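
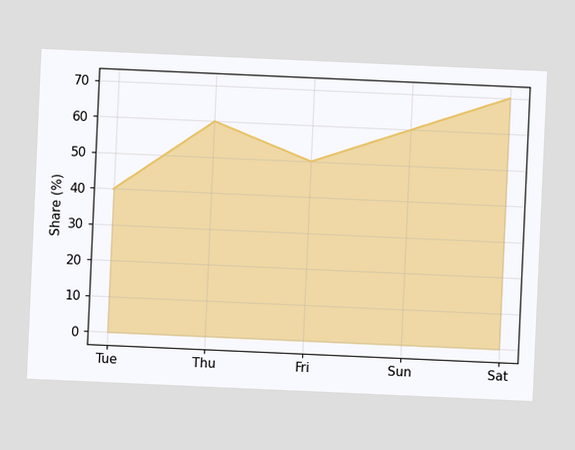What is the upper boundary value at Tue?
The chart is tilted about 3° clockwise. At Tue the upper boundary is at 40%.

40%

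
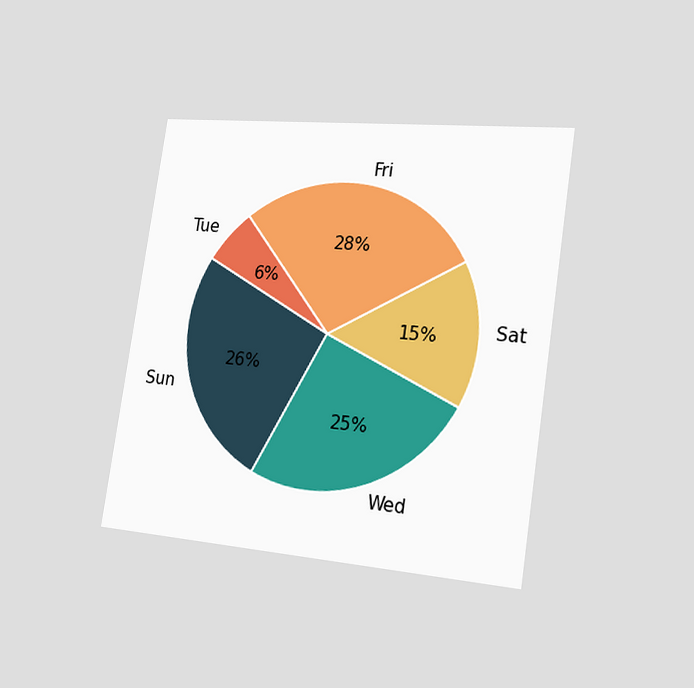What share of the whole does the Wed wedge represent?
25%

The chart is tilted about 9° clockwise and viewed slightly from the right. The Wed slice takes up 25% of the pie.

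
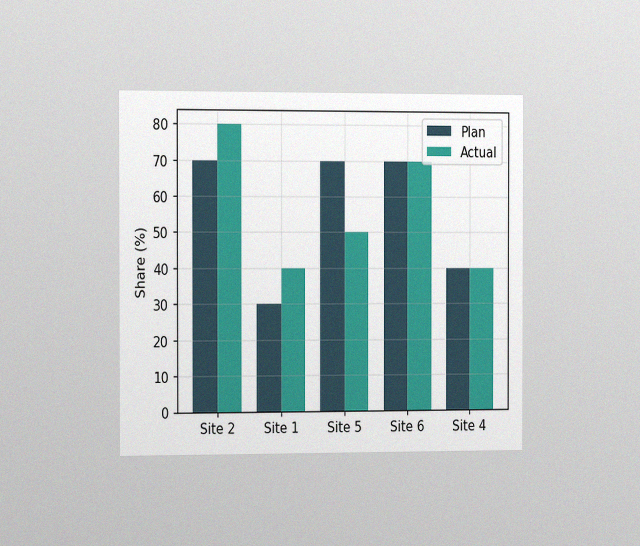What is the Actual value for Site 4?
The chart is viewed slightly from the left, with some photo noise. The Actual bar at Site 4 reaches 40% on the y-axis.

40%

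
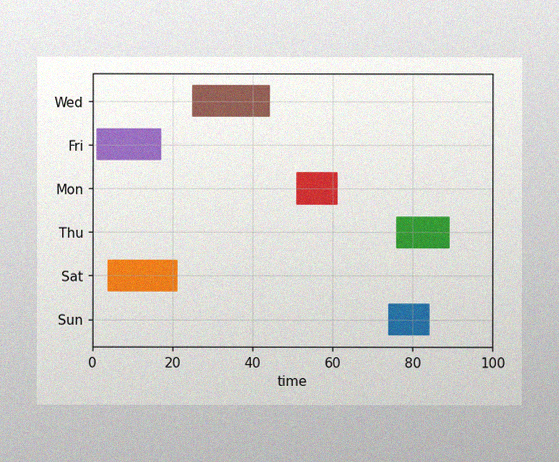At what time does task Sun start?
74

The image has some photo noise and uneven lighting. The Sun bar begins at t=74.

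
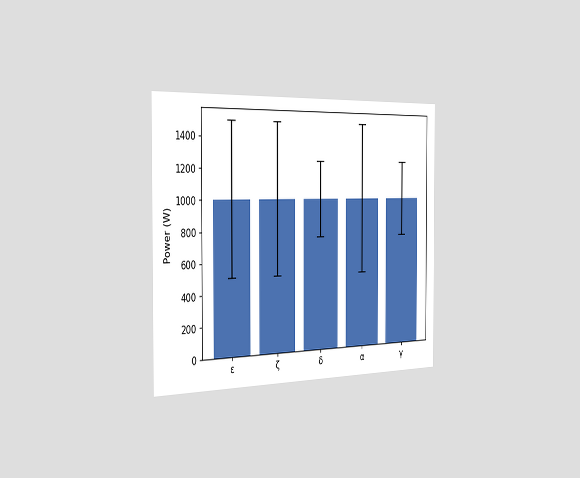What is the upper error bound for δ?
The chart is viewed slightly from the left. The δ bar's upper whisker reaches 1250W.

1250W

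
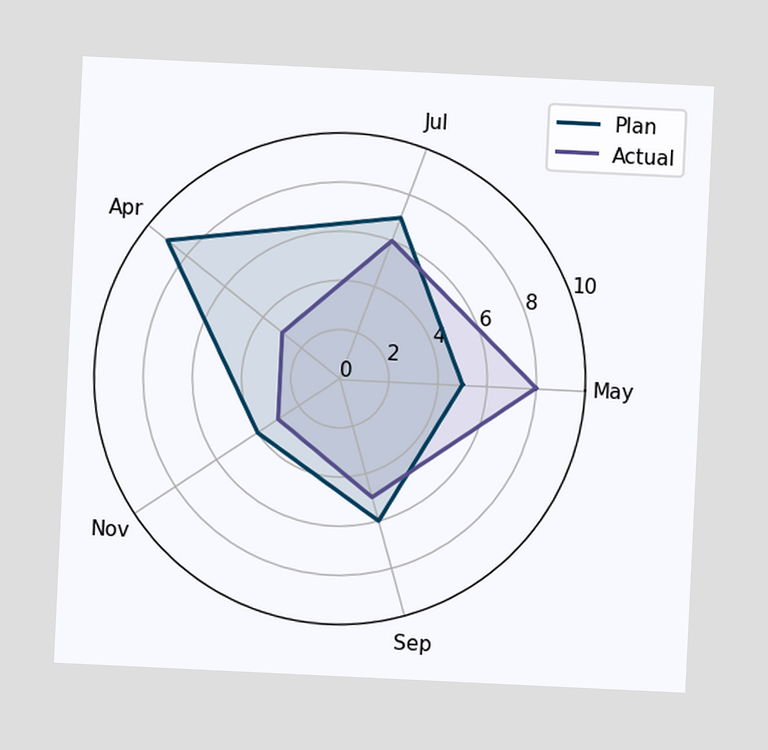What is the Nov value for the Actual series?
3

The chart is tilted about 3° clockwise. On the Nov axis, Actual reaches 3.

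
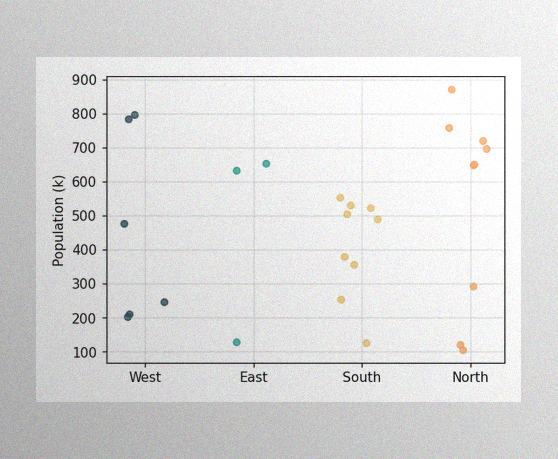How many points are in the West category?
6

The image has some photo noise and uneven lighting. Counting the markers in the West column gives 6.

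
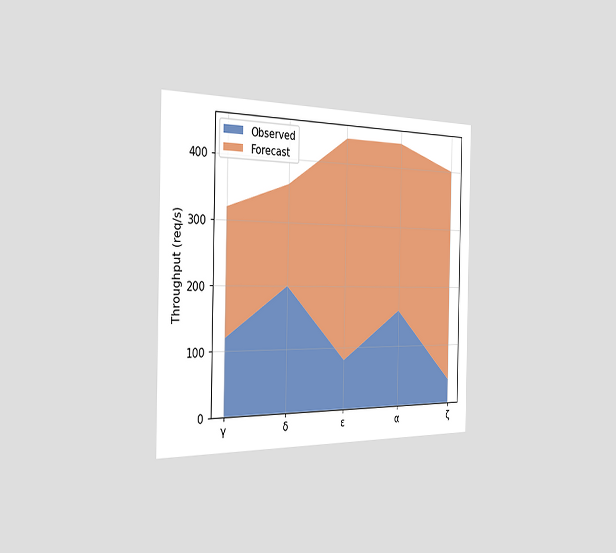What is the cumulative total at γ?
320req/s

The chart is viewed slightly from the left. The stacked total at γ reaches 320req/s.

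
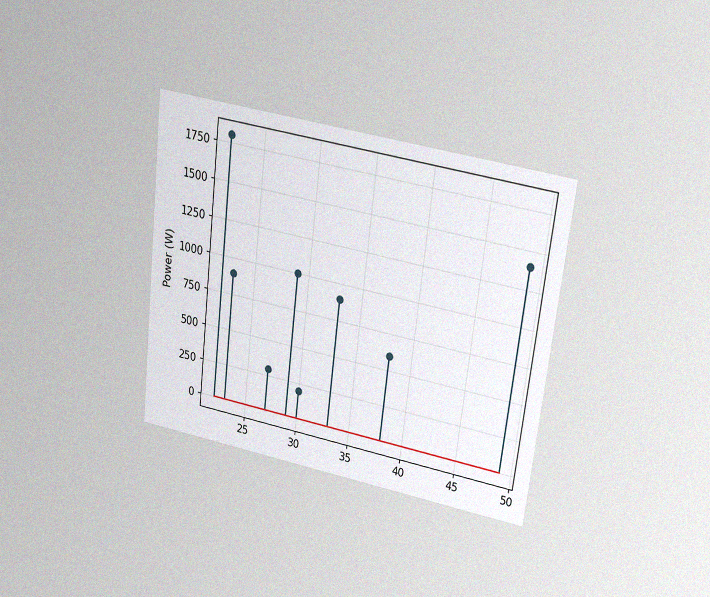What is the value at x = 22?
1800W

The chart is tilted about 7° clockwise and viewed slightly from above, with some photo noise. The stem at x=22 reaches 1800W.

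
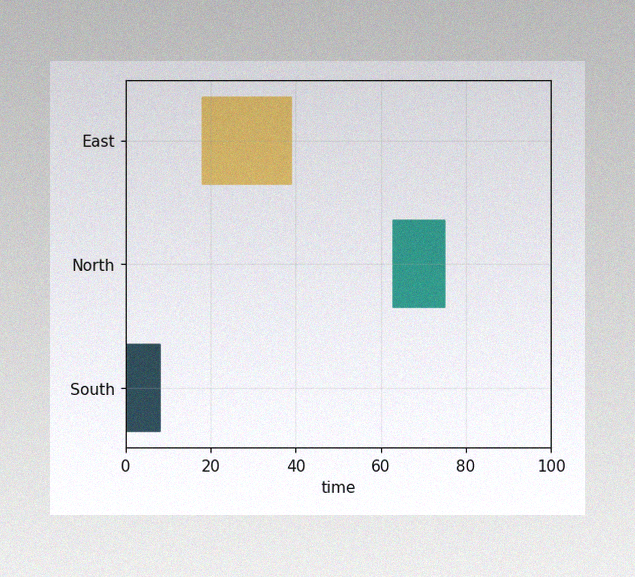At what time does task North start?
63

The image has some photo noise and uneven lighting. The North bar begins at t=63.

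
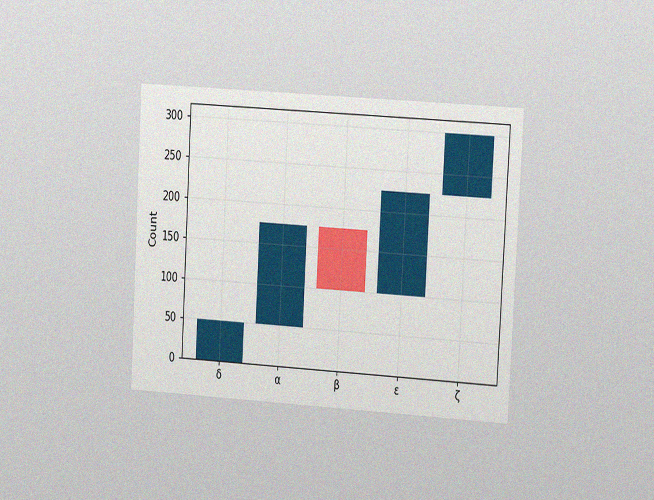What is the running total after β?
100

The chart is tilted about 3° clockwise and viewed slightly from the right, with some photo noise. After β the running total reaches 100.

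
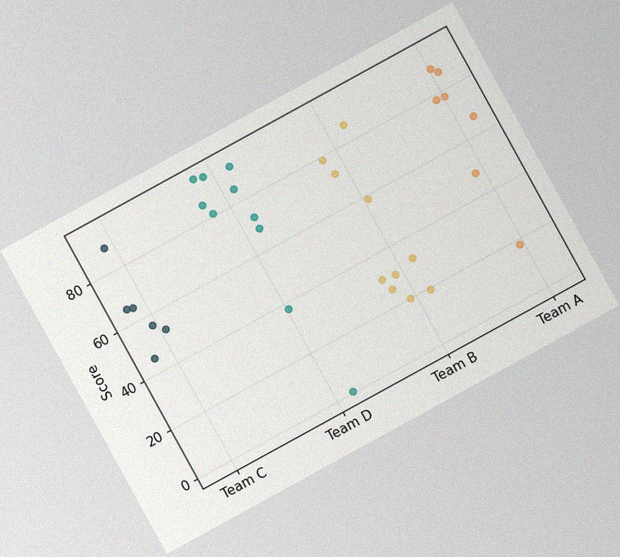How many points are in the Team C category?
6

The chart is tilted about 29° counter-clockwise, with some photo noise. Counting the markers in the Team C column gives 6.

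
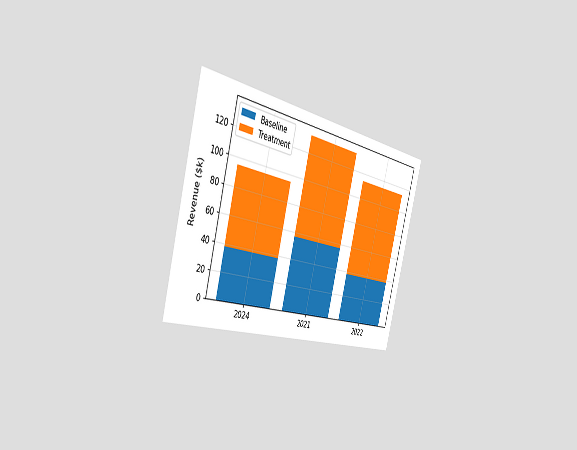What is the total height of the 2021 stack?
$133k

The chart is tilted about 15° clockwise and viewed slightly from the left. The 2021 stack's top reaches $133k on the y-axis.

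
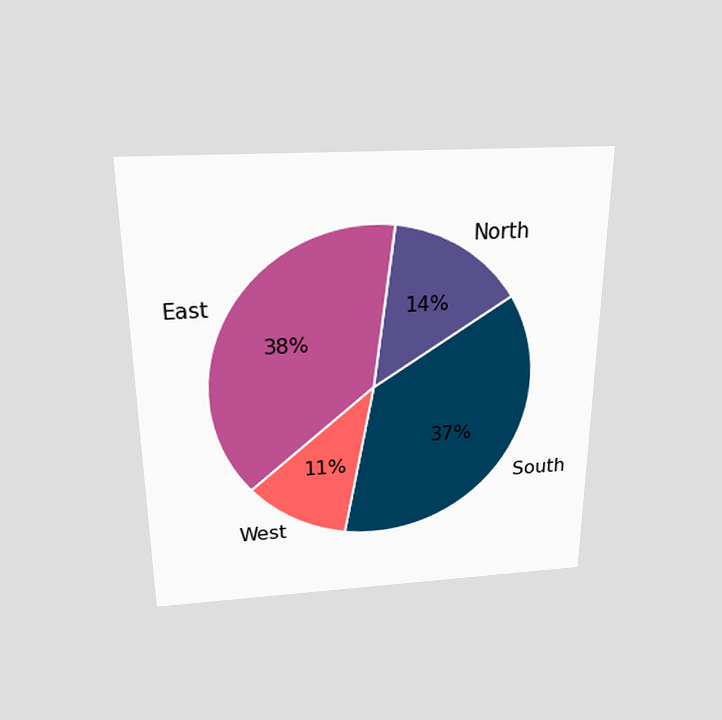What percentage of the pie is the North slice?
14%

The chart is viewed slightly from above. The North slice takes up 14% of the pie.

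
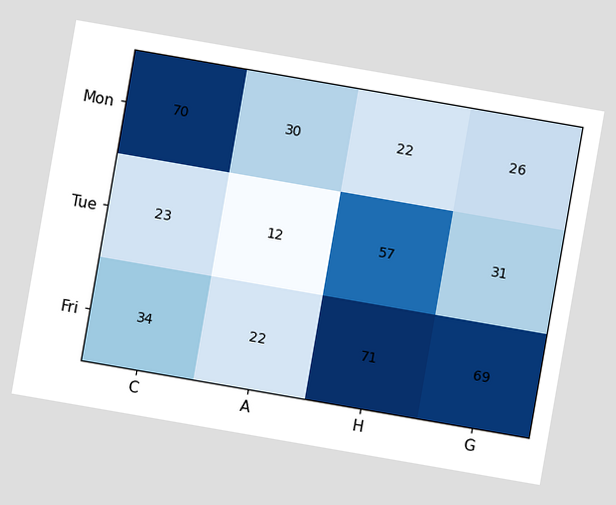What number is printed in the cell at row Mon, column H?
22

The chart is tilted about 10° clockwise. The (Mon, H) cell reads 22.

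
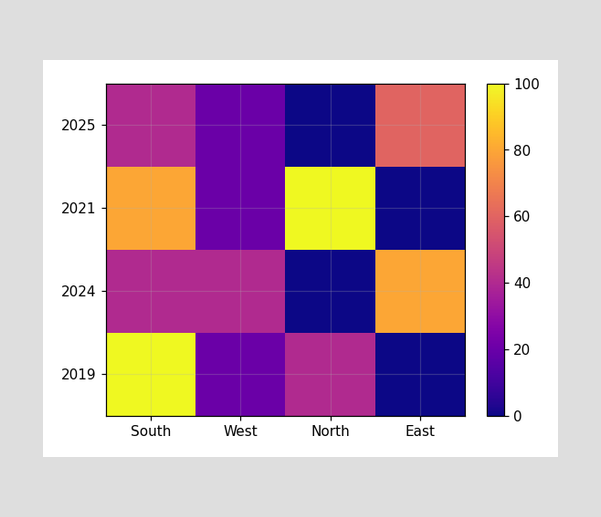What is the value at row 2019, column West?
Matching cell (2019, West) against the colorbar gives 20.

20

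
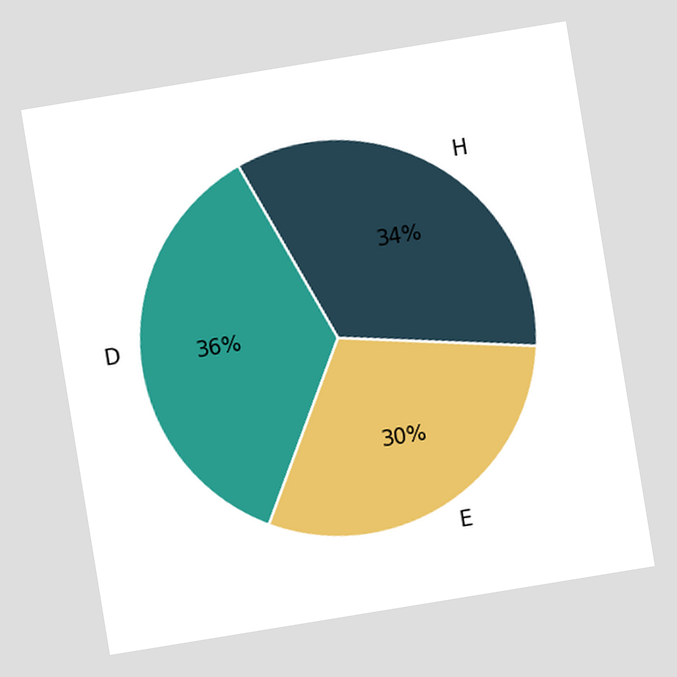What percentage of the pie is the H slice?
34%

The chart is tilted about 9° counter-clockwise. The H slice takes up 34% of the pie.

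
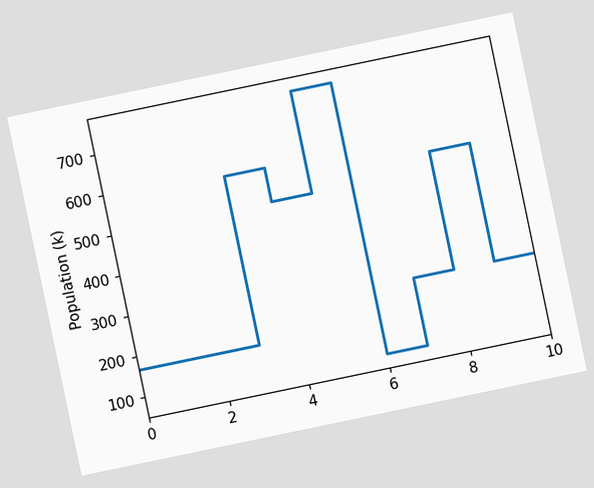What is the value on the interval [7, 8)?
The chart is tilted about 12° counter-clockwise. On [7, 8) the step sits at 252k.

252k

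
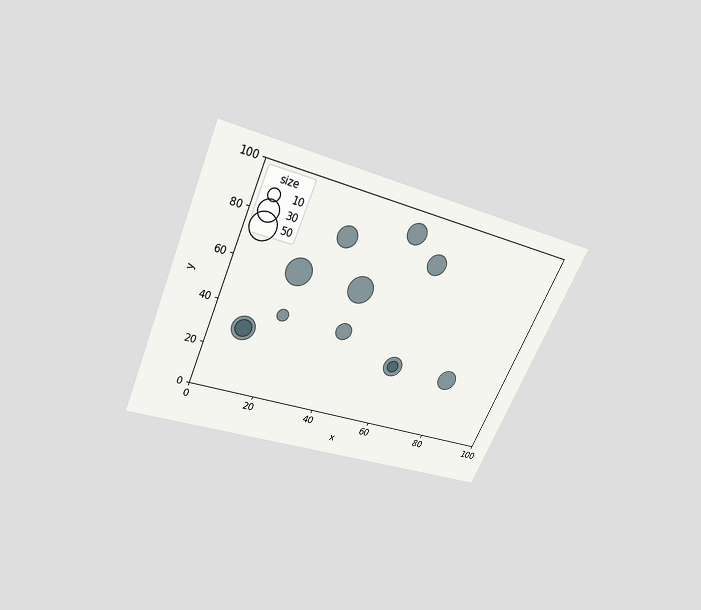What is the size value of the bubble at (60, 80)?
The chart is tilted about 24° clockwise and viewed slightly from above. Matching the bubble at (60, 80) against the size legend gives 30.

30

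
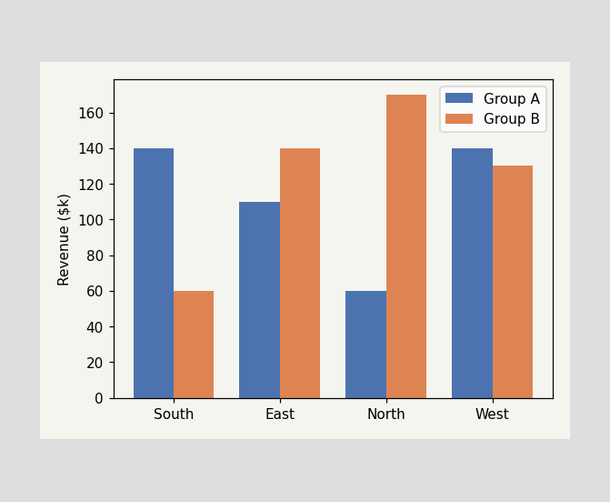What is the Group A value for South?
$140k

The Group A bar at South reaches $140k on the y-axis.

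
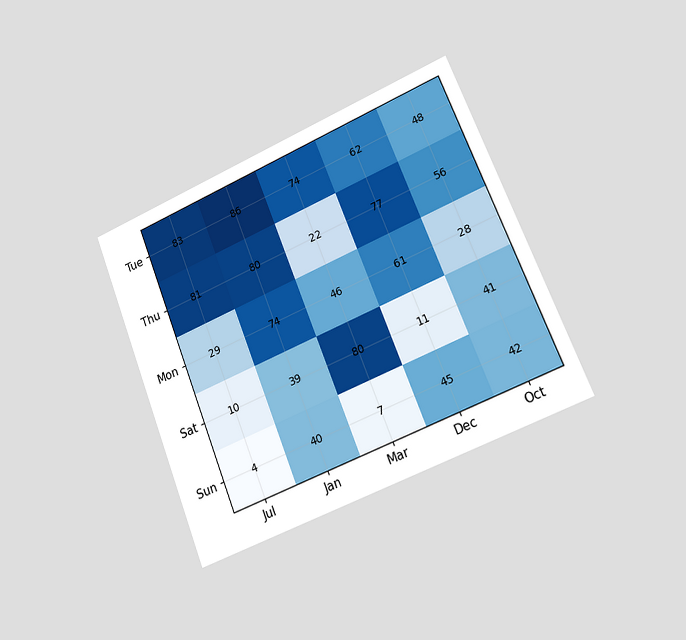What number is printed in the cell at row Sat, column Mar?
80

The chart is tilted about 22° counter-clockwise and viewed slightly from the right. The (Sat, Mar) cell reads 80.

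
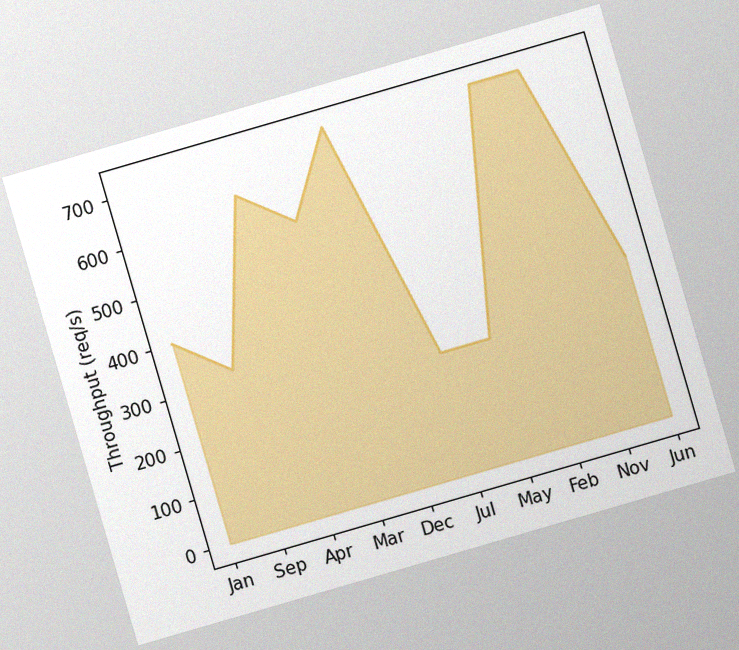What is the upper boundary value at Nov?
720req/s

The chart is tilted about 16° counter-clockwise, with some photo noise. At Nov the upper boundary is at 720req/s.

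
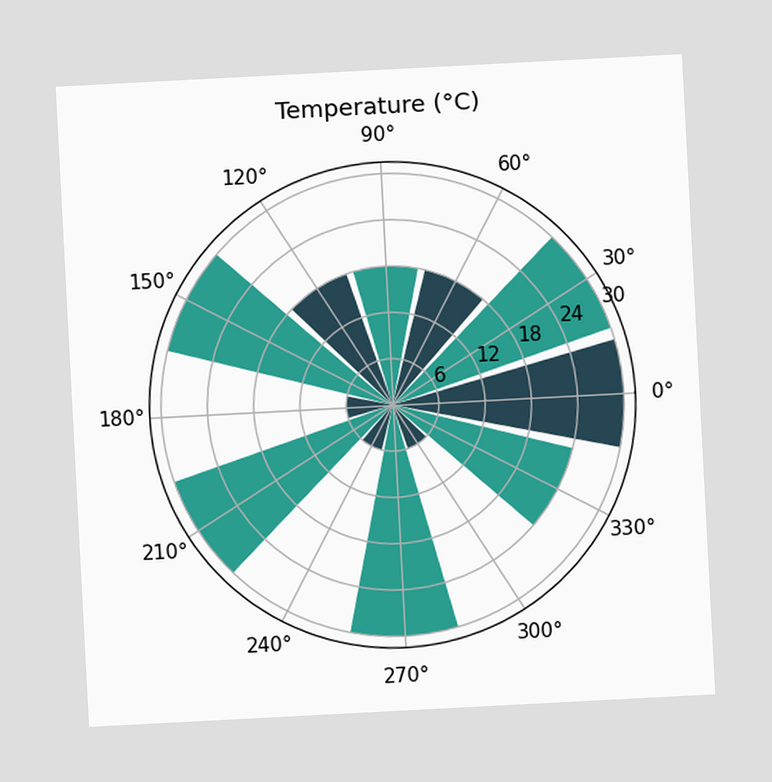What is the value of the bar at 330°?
The chart is tilted about 3° counter-clockwise. The bar at 330° reaches 24°C on the radial axis.

24°C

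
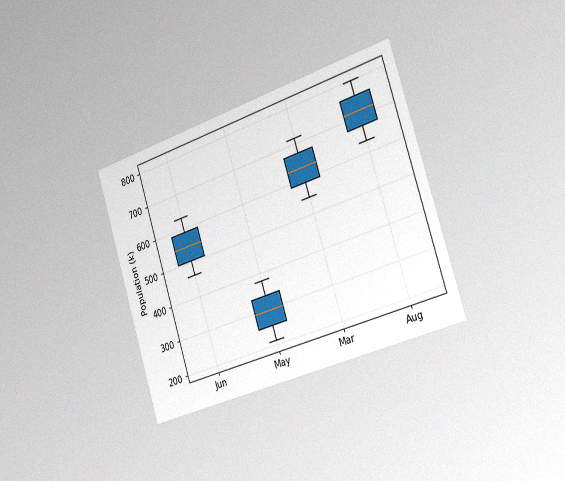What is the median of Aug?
714k

The chart is tilted about 18° counter-clockwise and viewed slightly from the right, with some photo noise. The median line in the Aug box sits at 714k.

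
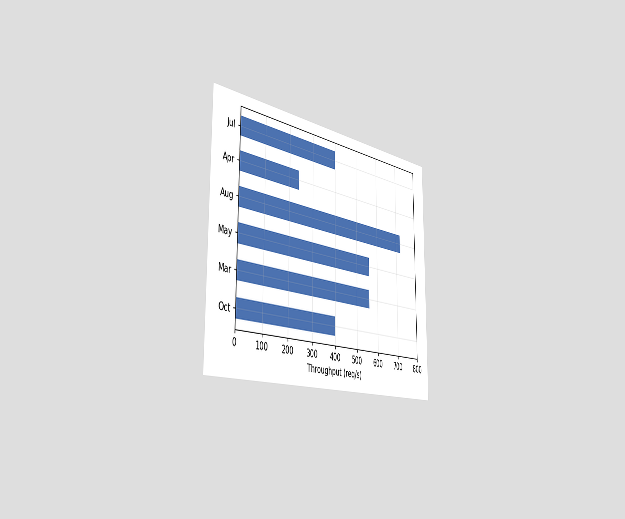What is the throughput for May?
560req/s

The chart is viewed slightly from the left. Reading along the chart's x-axis, the May bar reaches 560req/s.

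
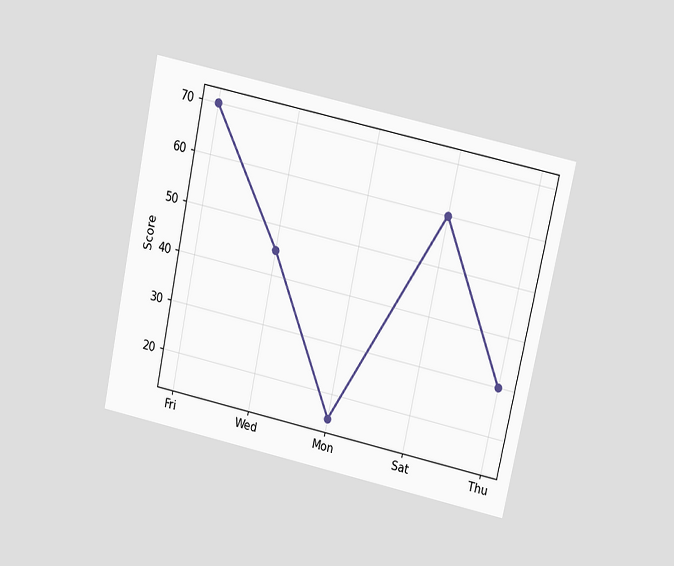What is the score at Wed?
45

The chart is tilted about 12° clockwise and viewed slightly from above. At Wed, the line is at 45.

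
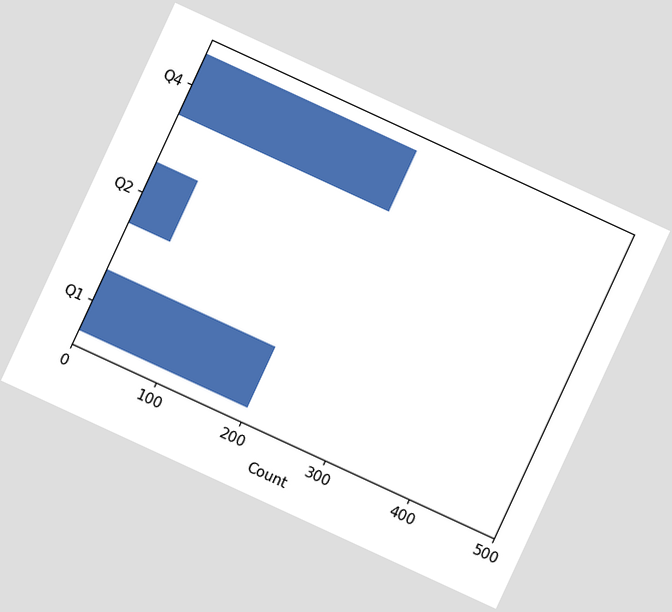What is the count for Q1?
The chart is tilted about 25° clockwise. Reading along the chart's x-axis, the Q1 bar reaches 200.

200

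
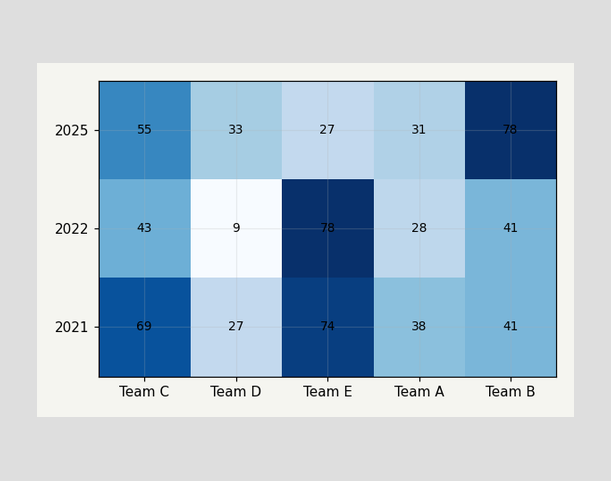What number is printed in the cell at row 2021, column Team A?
38

The (2021, Team A) cell reads 38.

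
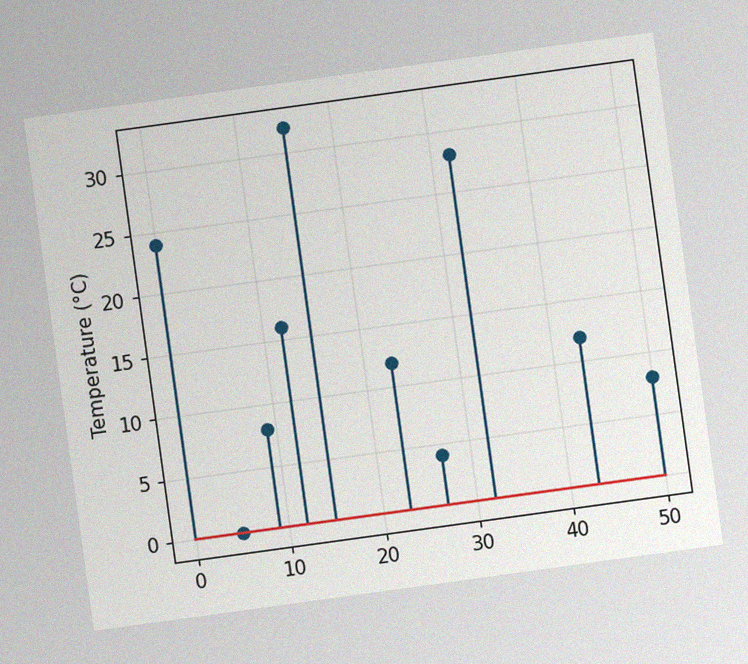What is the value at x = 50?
8°C

The chart is tilted about 8° counter-clockwise, with some photo noise. The stem at x=50 reaches 8°C.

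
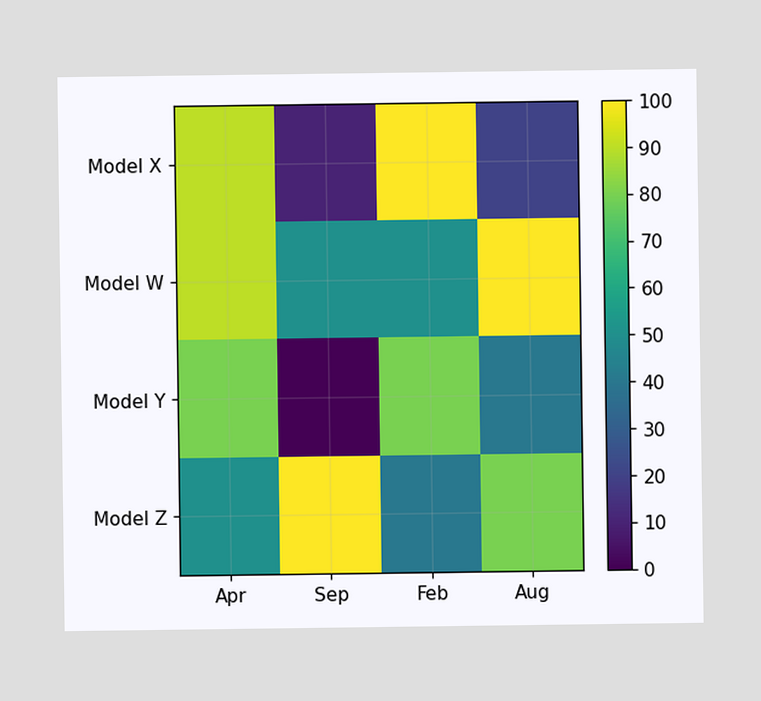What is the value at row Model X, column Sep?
Matching cell (Model X, Sep) against the colorbar gives 10.

10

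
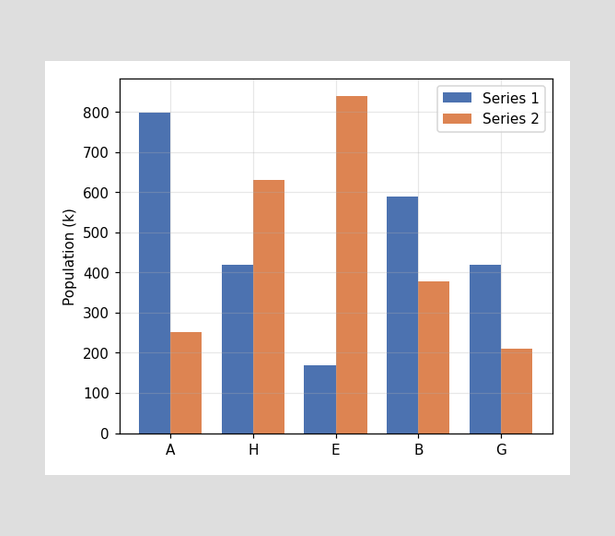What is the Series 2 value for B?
378k

The Series 2 bar at B reaches 378k on the y-axis.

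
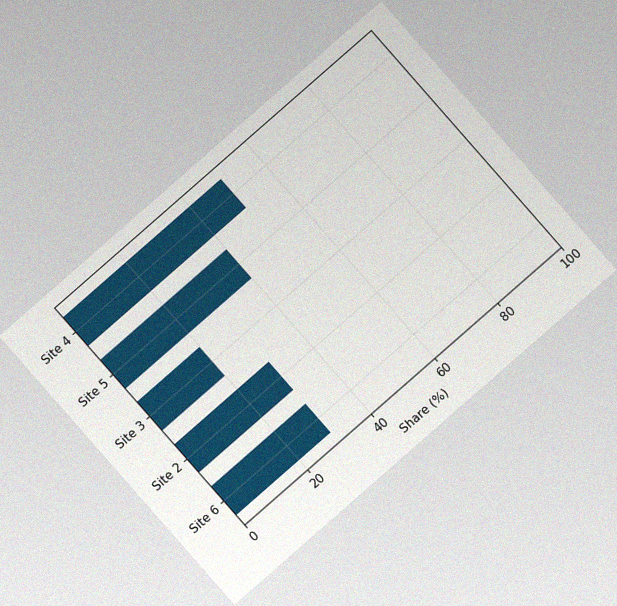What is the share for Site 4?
The chart is tilted about 41° counter-clockwise, with some photo noise. Reading along the chart's x-axis, the Site 4 bar reaches 50%.

50%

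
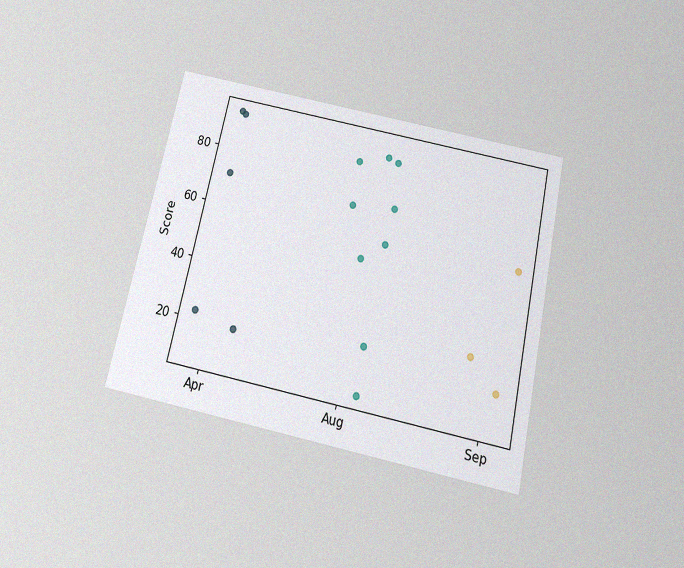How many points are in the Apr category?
5

The chart is tilted about 12° clockwise and viewed slightly from below, with some photo noise. Counting the markers in the Apr column gives 5.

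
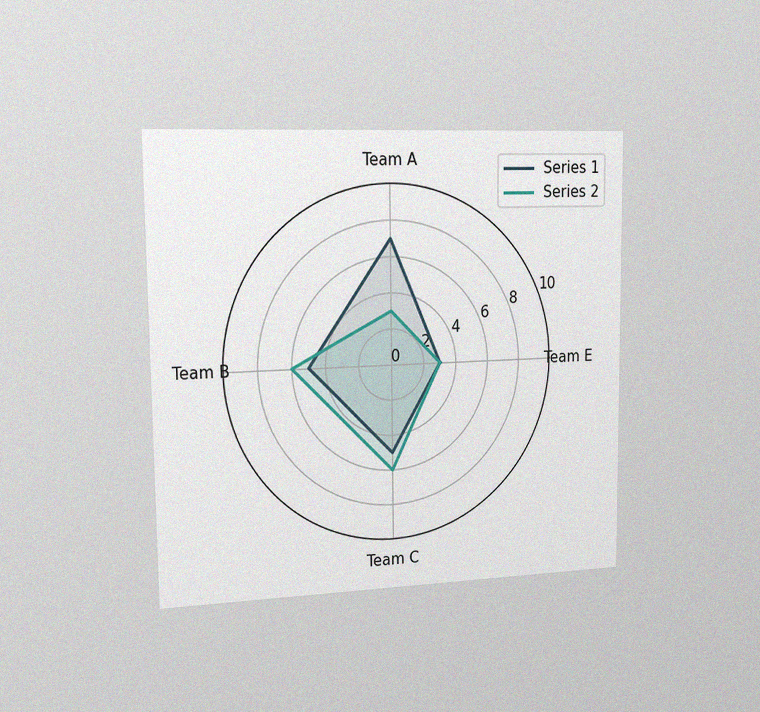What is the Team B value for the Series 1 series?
5

The chart is viewed slightly from the left, with some photo noise. On the Team B axis, Series 1 reaches 5.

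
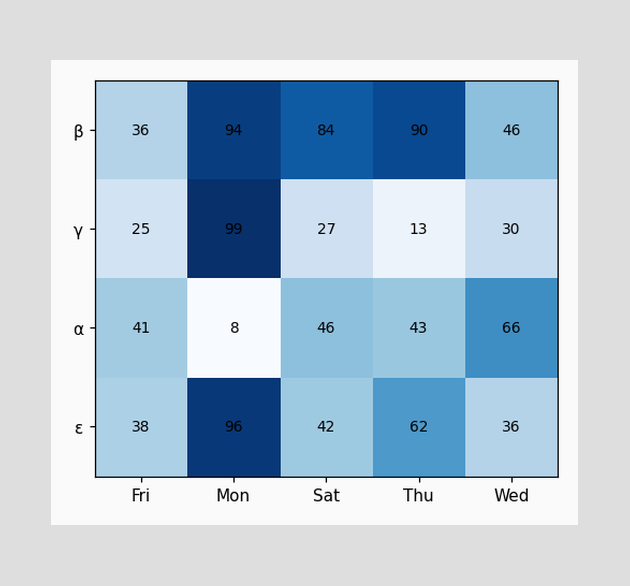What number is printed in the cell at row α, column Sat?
46

The (α, Sat) cell reads 46.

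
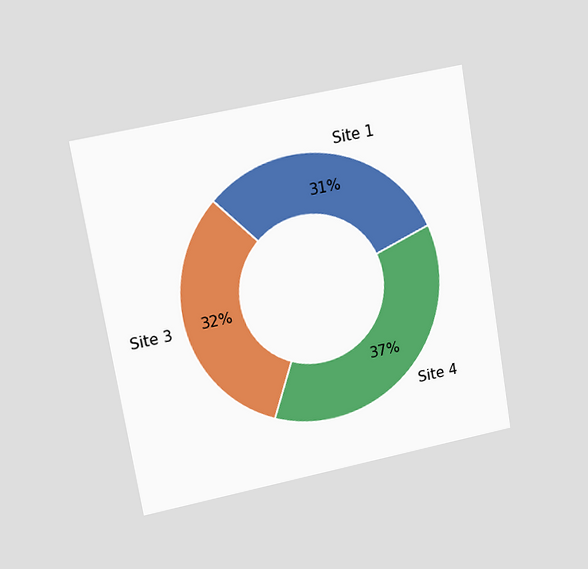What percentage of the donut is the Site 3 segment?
32%

The chart is tilted about 10° counter-clockwise and viewed at a slight angle. The Site 3 segment takes up 32% of the ring.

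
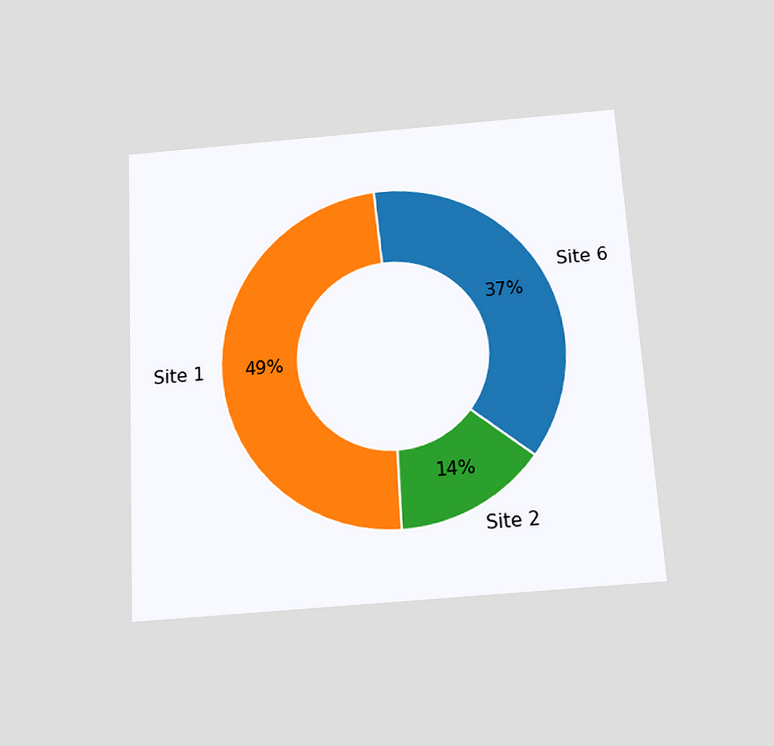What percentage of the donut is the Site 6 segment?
The chart is tilted about 3° counter-clockwise and viewed slightly from below. The Site 6 segment takes up 37% of the ring.

37%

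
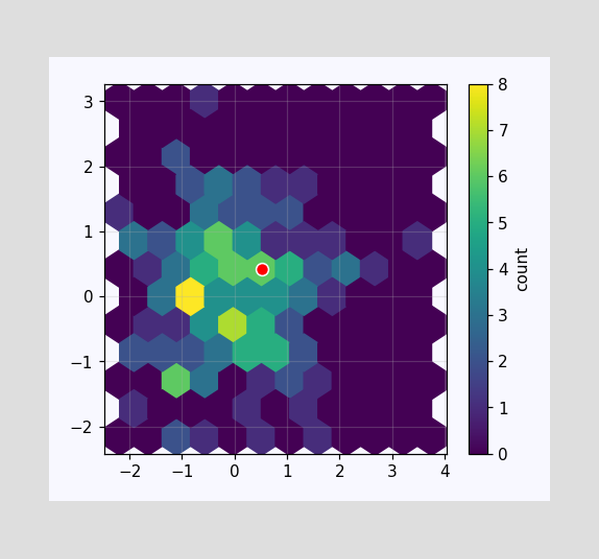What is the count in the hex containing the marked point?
6

The marked hex reads 6 on the colorbar.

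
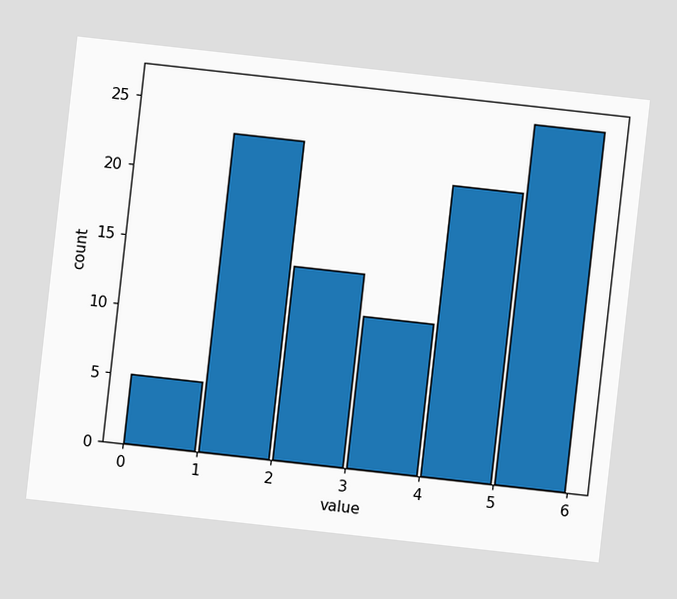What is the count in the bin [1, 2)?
The chart is tilted about 6° clockwise. The [1, 2) bin has height 23.

23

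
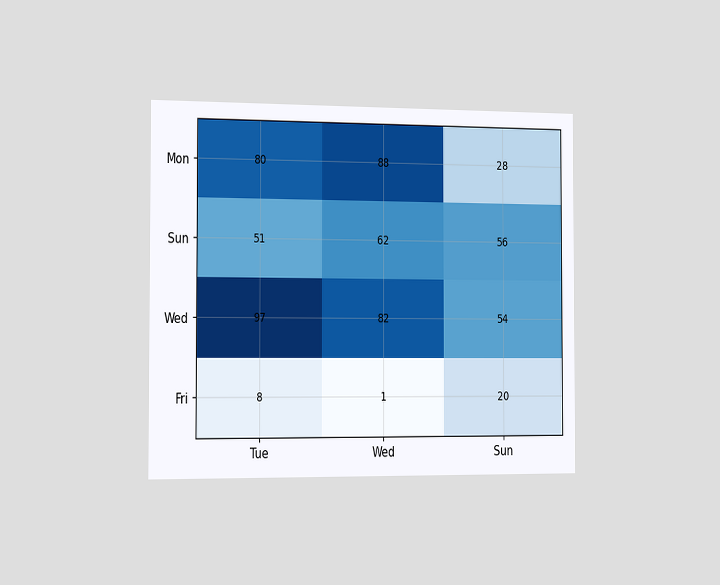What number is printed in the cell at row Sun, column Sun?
56

The chart is viewed slightly from the left. The (Sun, Sun) cell reads 56.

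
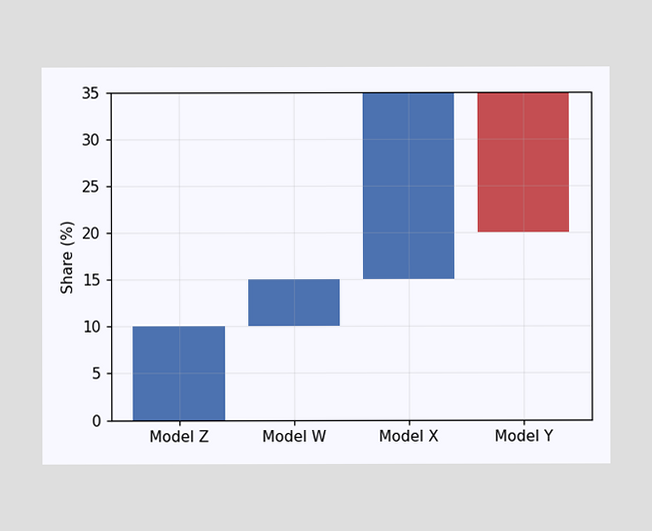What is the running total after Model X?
After Model X the running total reaches 35%.

35%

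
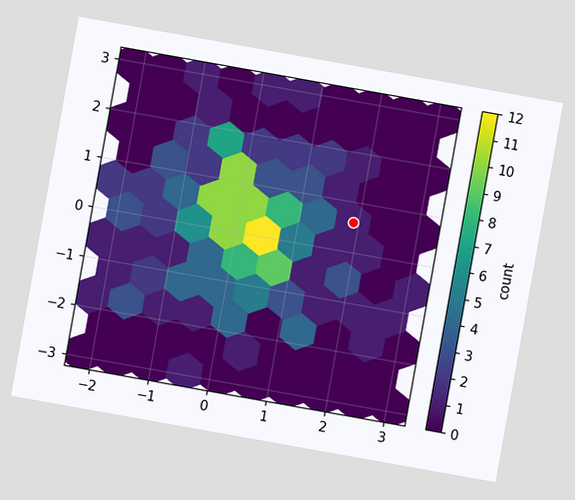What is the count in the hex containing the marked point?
The chart is tilted about 10° clockwise. The marked hex reads 1 on the colorbar.

1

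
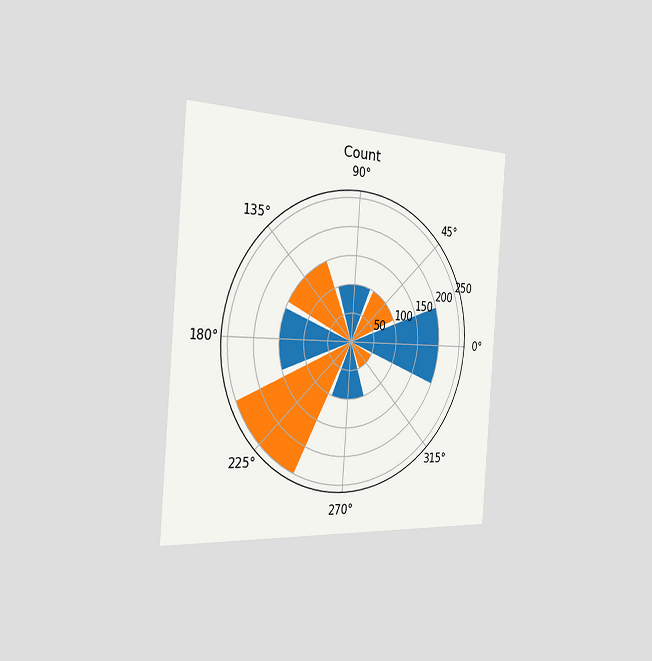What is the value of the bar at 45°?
The chart is tilted about 4° clockwise and viewed slightly from the left. The bar at 45° reaches 100 on the radial axis.

100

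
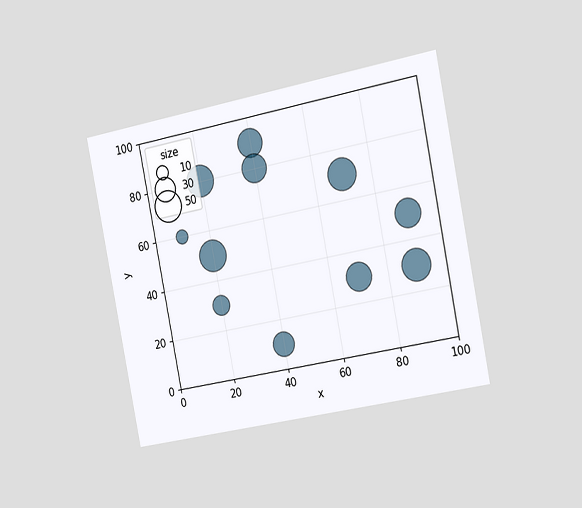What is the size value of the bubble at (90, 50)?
40

The chart is tilted about 11° counter-clockwise and viewed slightly from the right. Matching the bubble at (90, 50) against the size legend gives 40.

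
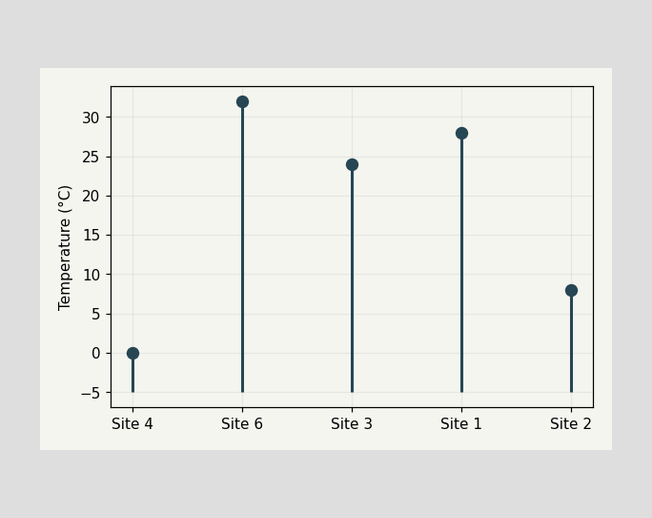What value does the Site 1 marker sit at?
The Site 1 marker sits at 28°C.

28°C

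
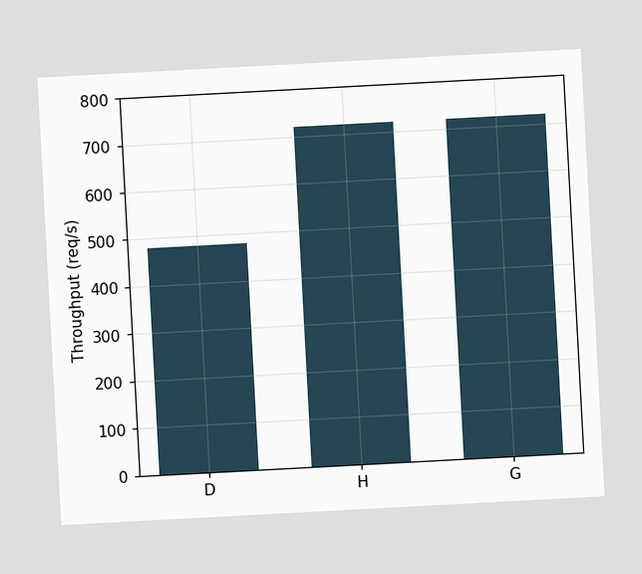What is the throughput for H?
The chart is tilted about 3° counter-clockwise. Reading along the chart's y-axis, the H bar reaches 720req/s.

720req/s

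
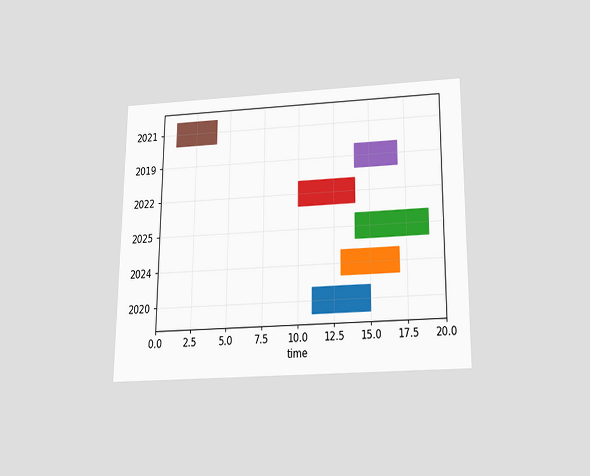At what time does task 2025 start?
14

The chart is viewed slightly from below. The 2025 bar begins at t=14.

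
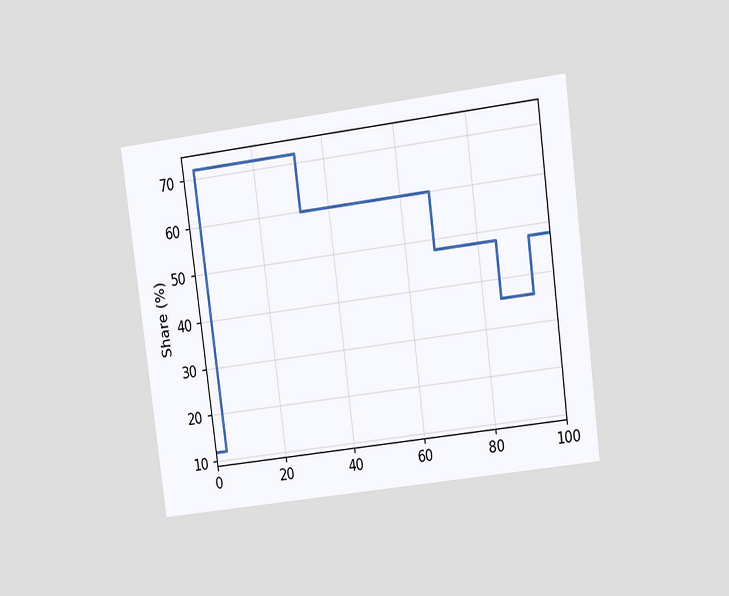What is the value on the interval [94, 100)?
The chart is tilted about 7° counter-clockwise and viewed at a slight angle. On [94, 100) the step sits at 48%.

48%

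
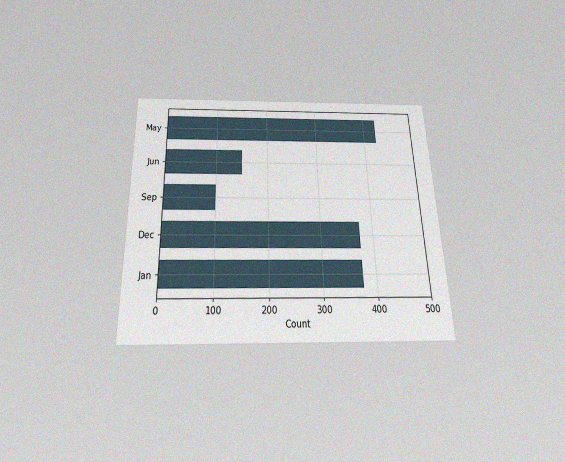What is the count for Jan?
The chart is viewed slightly from below, with some photo noise. Reading along the chart's x-axis, the Jan bar reaches 375.

375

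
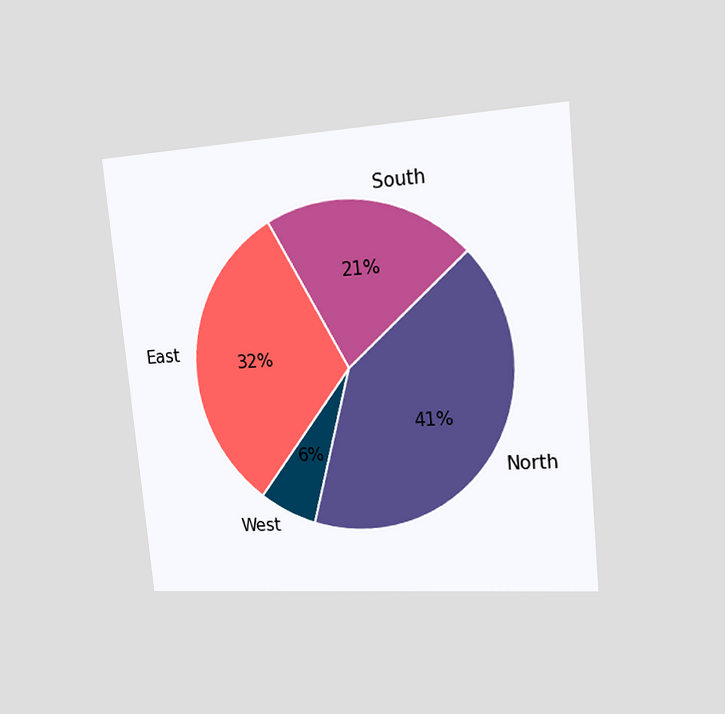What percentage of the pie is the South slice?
The chart is tilted about 5° counter-clockwise and viewed slightly from the right. The South slice takes up 21% of the pie.

21%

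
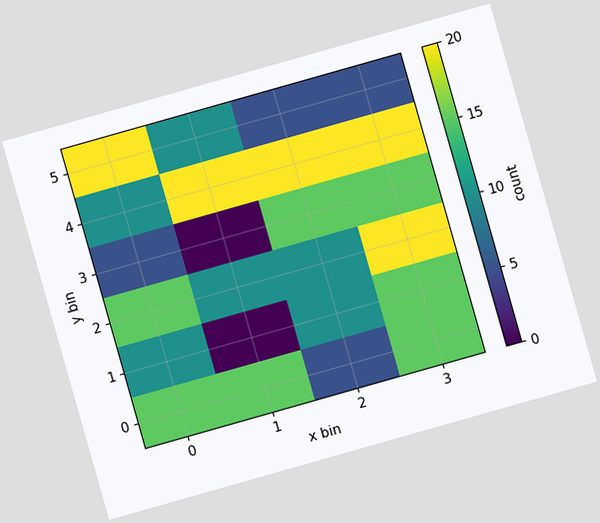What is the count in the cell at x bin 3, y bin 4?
The chart is tilted about 16° counter-clockwise. Matching the cell (3, 4) against the colorbar gives 20.

20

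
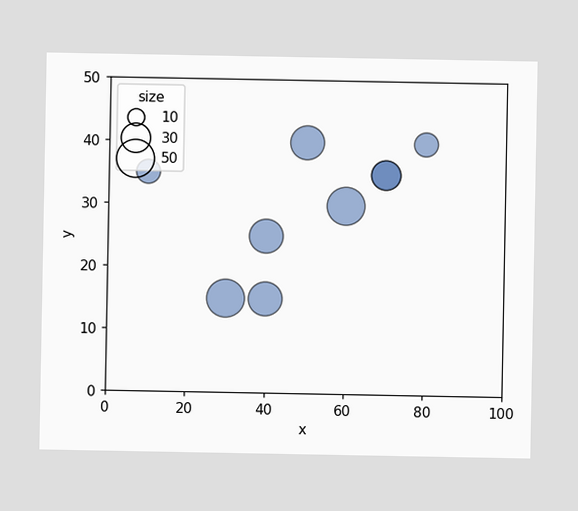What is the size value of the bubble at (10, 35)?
Matching the bubble at (10, 35) against the size legend gives 20.

20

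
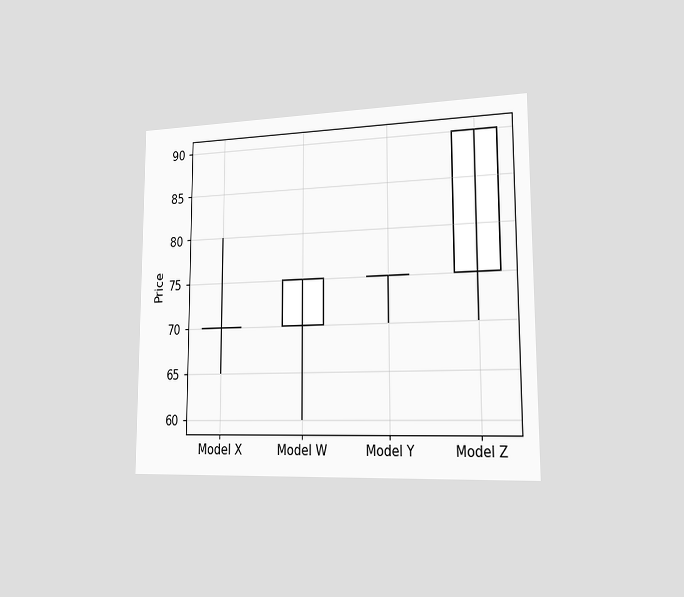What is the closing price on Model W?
The chart is viewed slightly from the right. The Model W candle closes at 75.

75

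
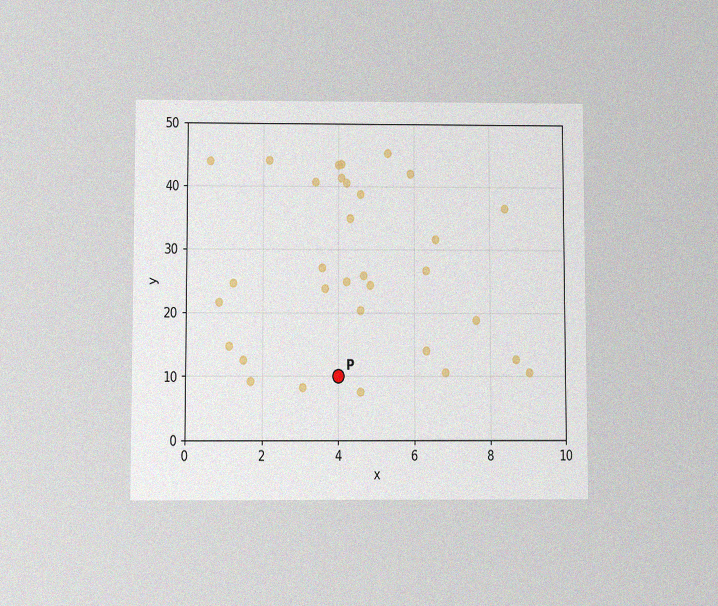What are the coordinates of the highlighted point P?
The chart is viewed slightly from below, with some photo noise. Following the gridlines from P to each axis, P sits at (4, 10).

(4, 10)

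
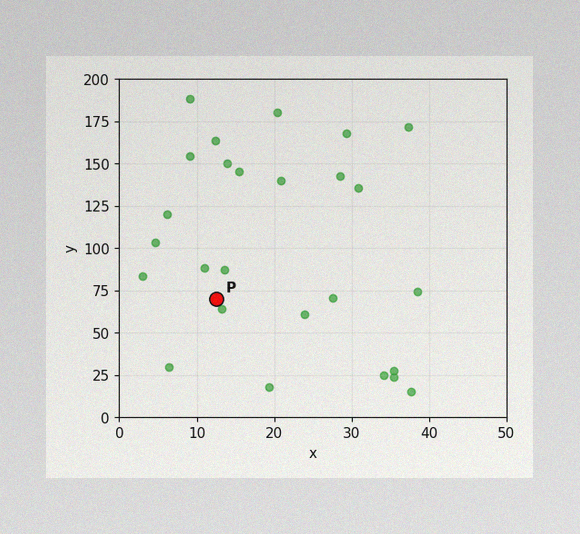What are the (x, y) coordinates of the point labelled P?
The image has some photo noise and uneven lighting. Following the gridlines from P to each axis, P sits at (12.5, 70).

(12.5, 70)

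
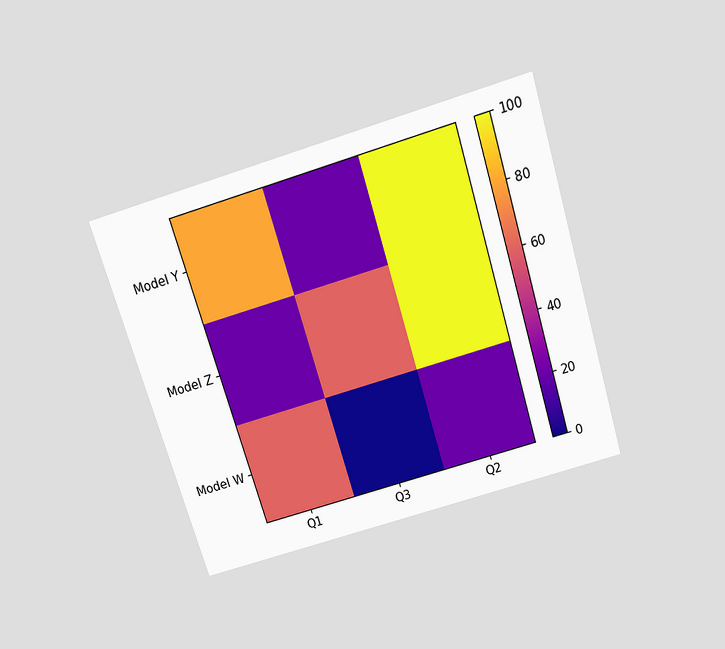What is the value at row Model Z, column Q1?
The chart is tilted about 17° counter-clockwise and viewed slightly from above. Matching cell (Model Z, Q1) against the colorbar gives 20.

20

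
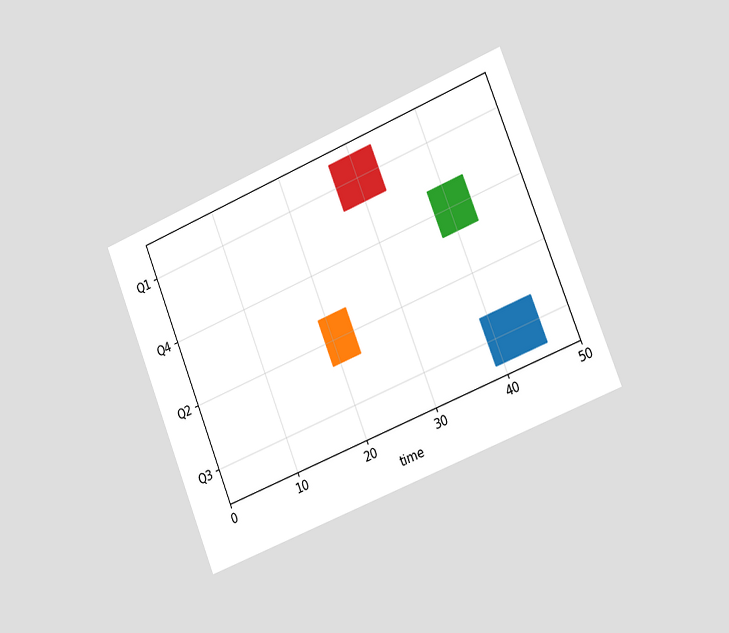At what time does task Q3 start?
The chart is tilted about 22° counter-clockwise and viewed slightly from the right. The Q3 bar begins at t=39.

39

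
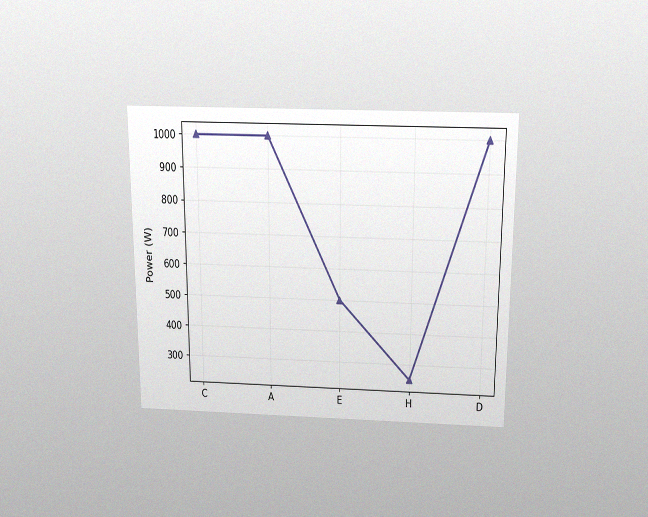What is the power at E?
The chart is viewed slightly from above, with some photo noise. At E, the line is at 500W.

500W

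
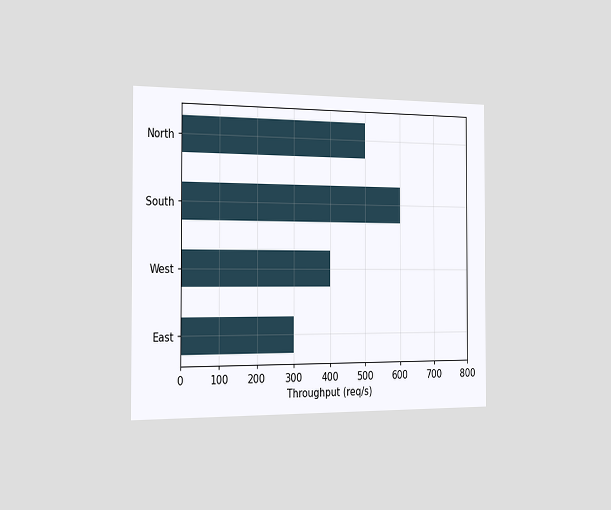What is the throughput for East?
The chart is viewed slightly from the left. Reading along the chart's x-axis, the East bar reaches 300req/s.

300req/s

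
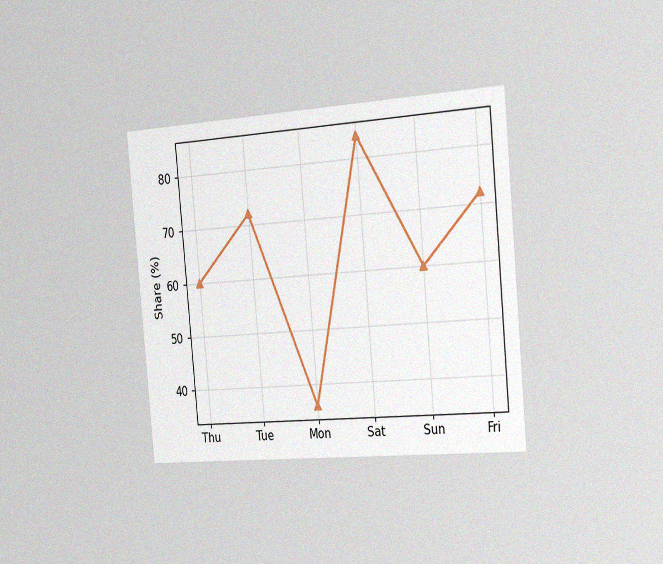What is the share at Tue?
The chart is tilted about 5° counter-clockwise and viewed slightly from the right, with some photo noise. At Tue, the line is at 72%.

72%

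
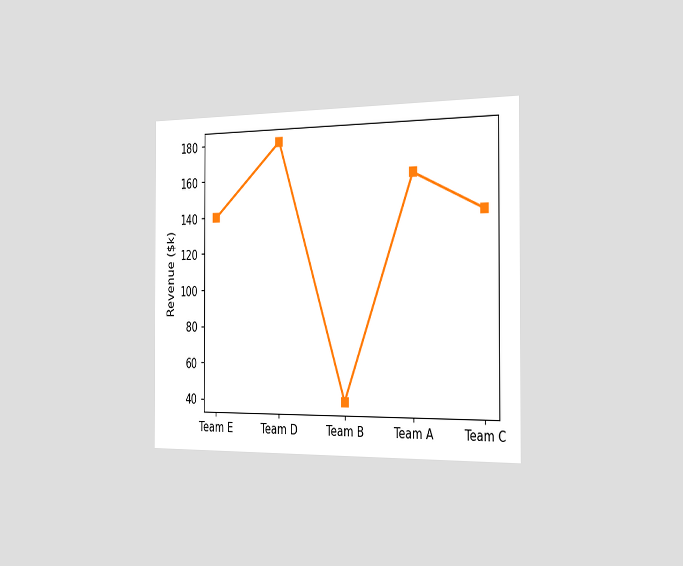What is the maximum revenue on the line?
The chart is viewed slightly from the right. The highest point is at Team D, and reading across to the y-axis gives $180k.

$180k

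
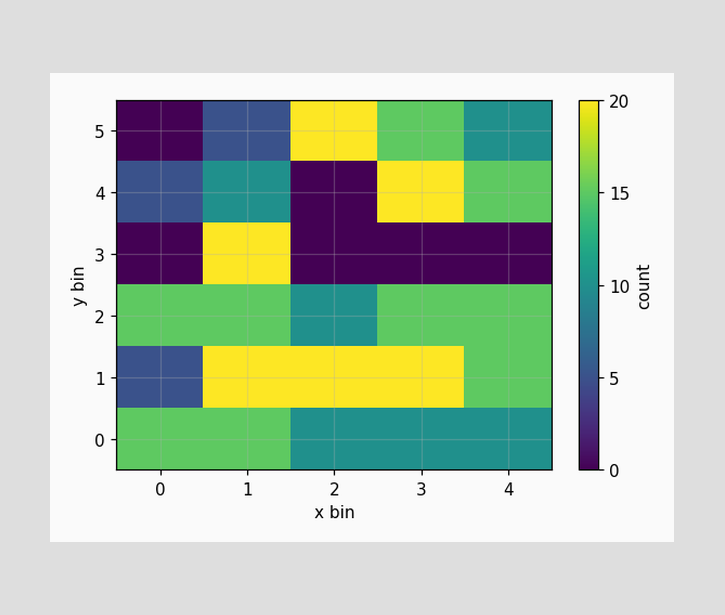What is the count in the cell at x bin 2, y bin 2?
10

Matching the cell (2, 2) against the colorbar gives 10.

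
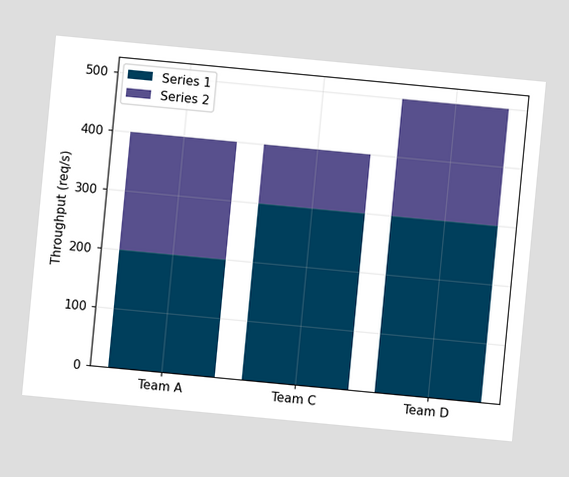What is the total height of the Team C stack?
400req/s

The chart is tilted about 5° clockwise. The Team C stack's top reaches 400req/s on the y-axis.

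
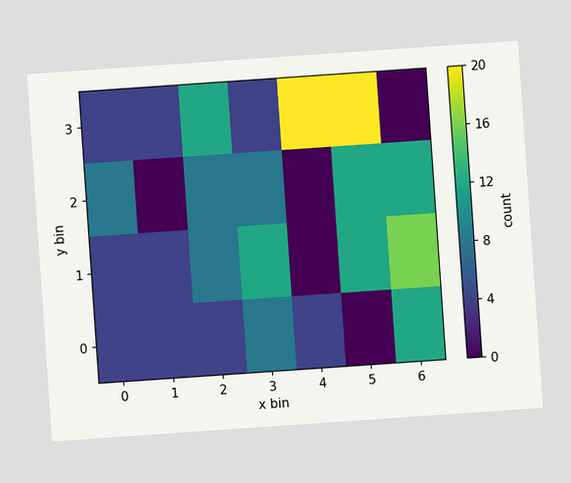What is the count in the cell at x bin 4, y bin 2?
0

The chart is tilted about 4° counter-clockwise. Matching the cell (4, 2) against the colorbar gives 0.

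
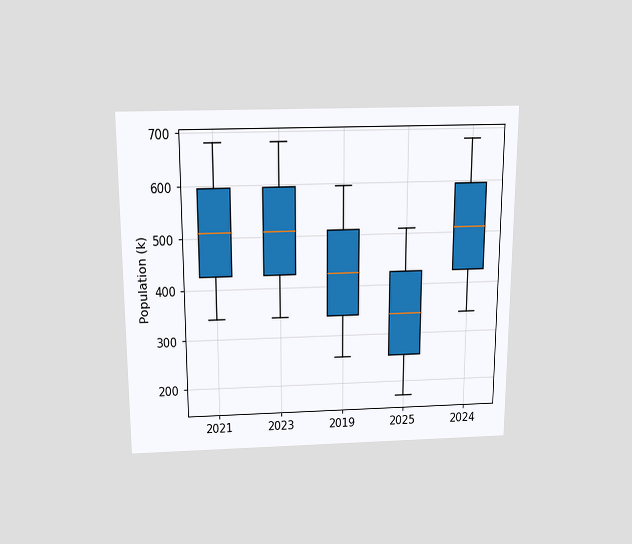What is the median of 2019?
The chart is viewed slightly from above. The median line in the 2019 box sits at 425k.

425k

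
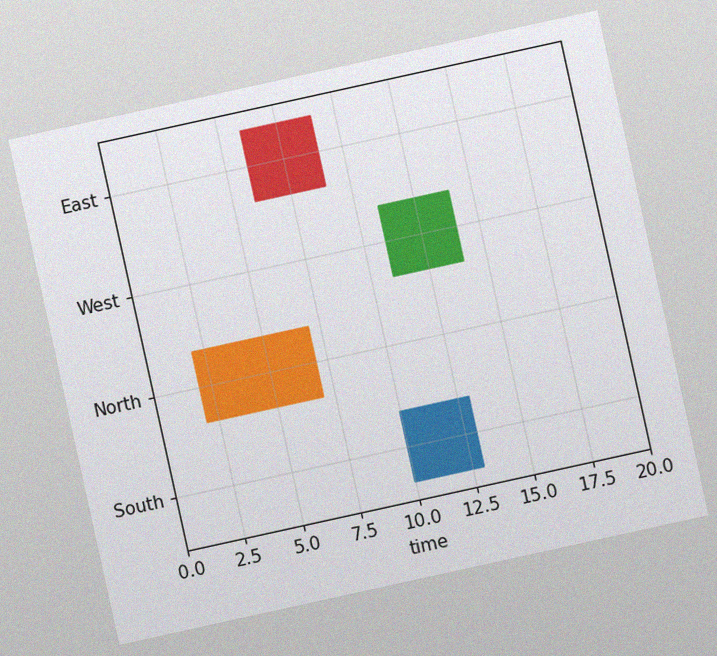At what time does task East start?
The chart is tilted about 12° counter-clockwise, with some photo noise. The East bar begins at t=6.

6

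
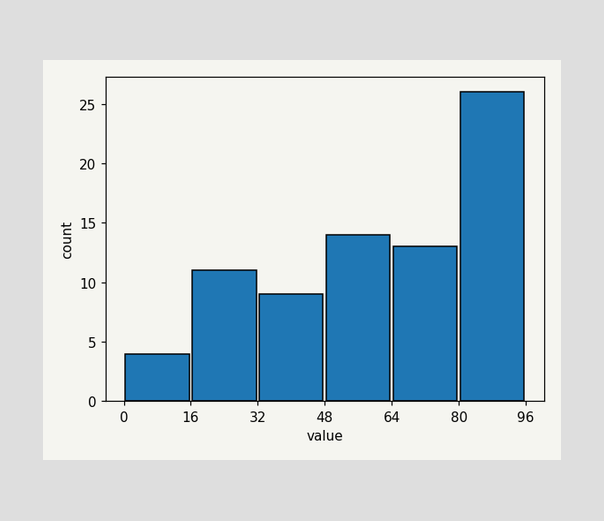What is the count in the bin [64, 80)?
13

The [64, 80) bin has height 13.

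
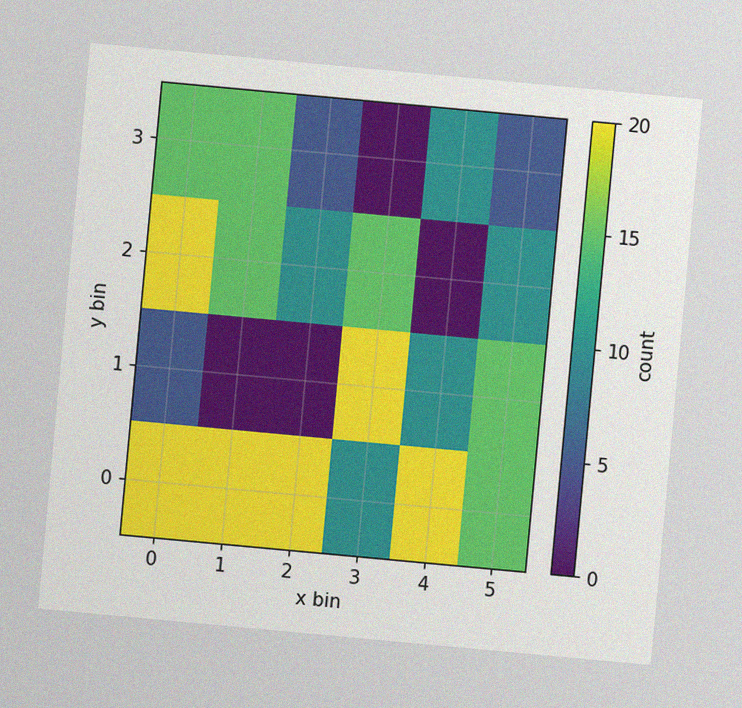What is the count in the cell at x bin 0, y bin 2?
20

The chart is tilted about 5° clockwise, with some photo noise. Matching the cell (0, 2) against the colorbar gives 20.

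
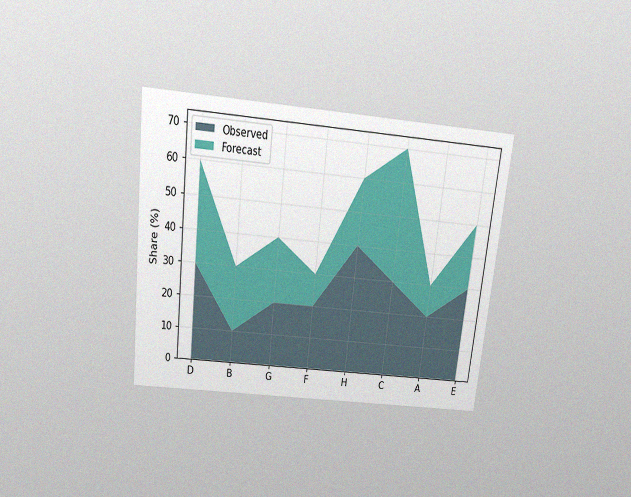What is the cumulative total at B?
The chart is tilted about 6° clockwise and viewed slightly from above, with some photo noise. The stacked total at B reaches 30%.

30%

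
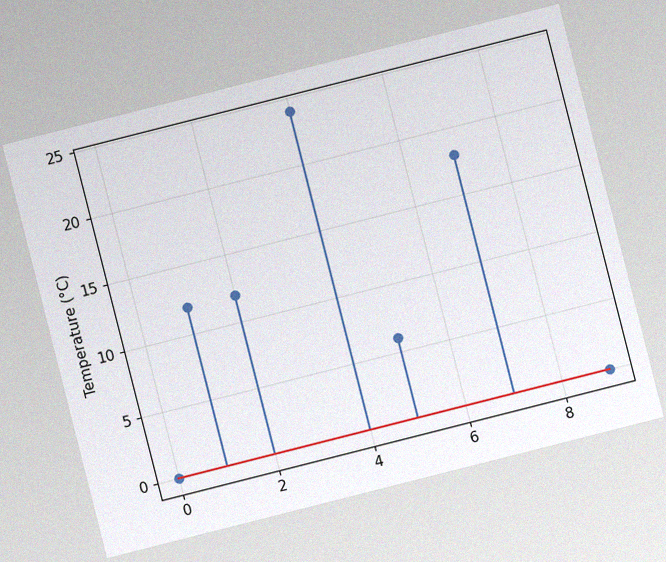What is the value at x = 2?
The chart is tilted about 14° counter-clockwise, with some photo noise. The stem at x=2 reaches 12°C.

12°C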